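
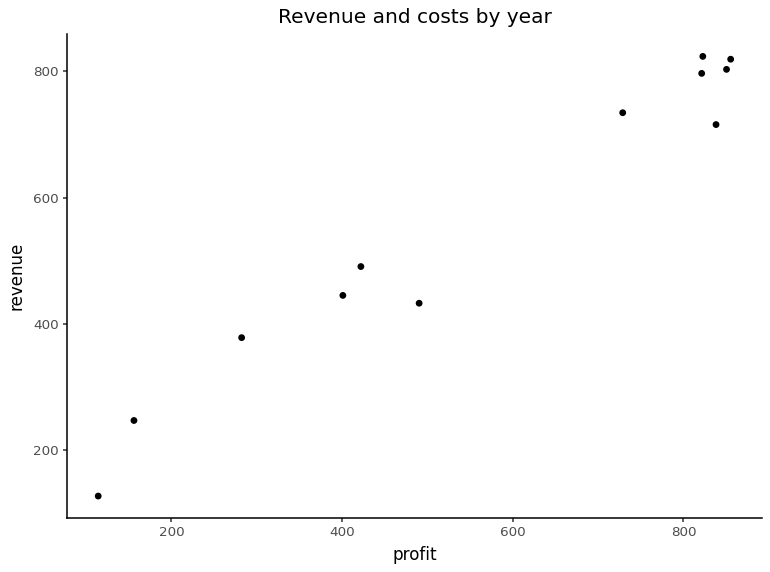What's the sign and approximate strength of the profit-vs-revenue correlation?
Points are positively correlated; strong (|r| ≈ 1.0).

positive, strong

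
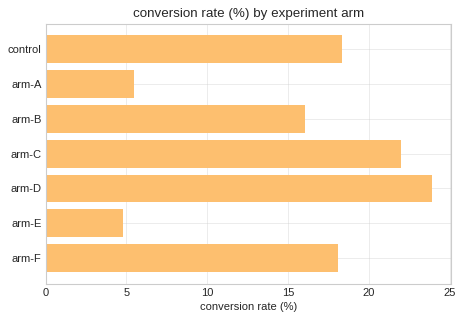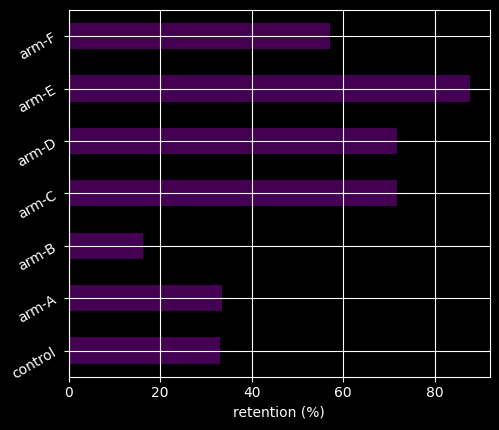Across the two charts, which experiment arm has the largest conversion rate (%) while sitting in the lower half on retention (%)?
Chart 2 median retention (%) ≈ 60; below-median experiment arms: control, arm-A, arm-B. Among those, control has the highest conversion rate (%) (≈ 20).

control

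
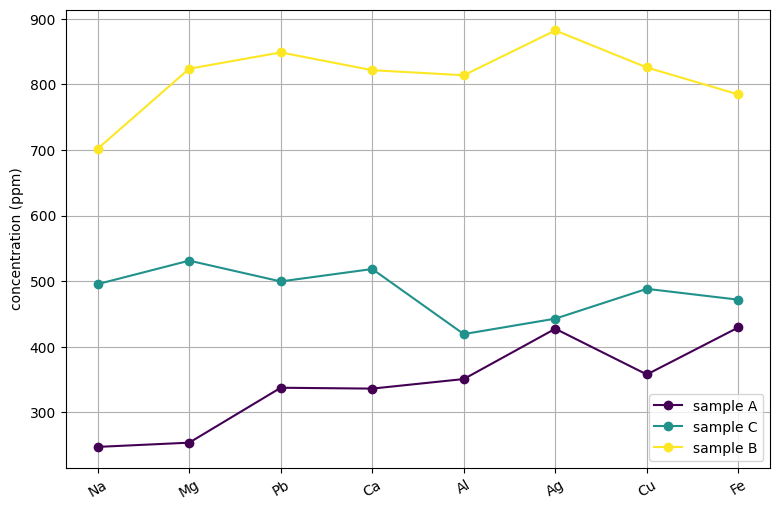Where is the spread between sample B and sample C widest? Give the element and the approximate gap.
Ag: sample B ≈ 900, sample C ≈ 400 → gap ≈ 500. Next-largest (Al) is only ≈ 400.

Ag, ≈ 500 ppm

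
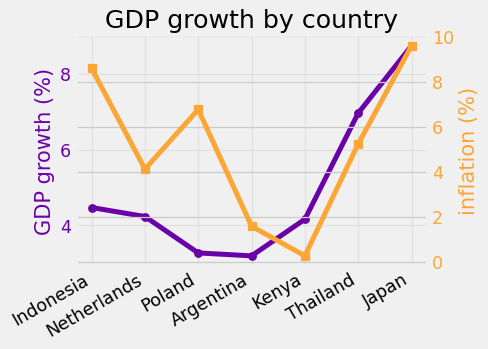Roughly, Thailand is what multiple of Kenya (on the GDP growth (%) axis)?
Thailand ≈ 7.0, Kenya ≈ 4.0; 7.0/4.0 ≈ 1.75.

≈ 1.75×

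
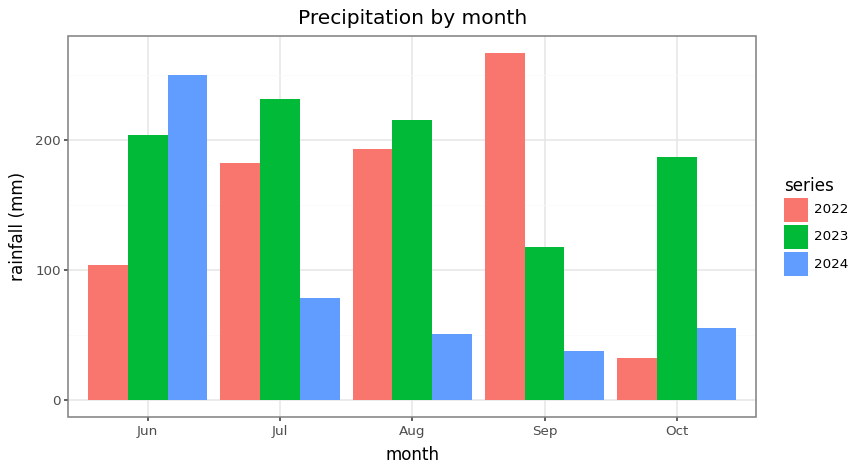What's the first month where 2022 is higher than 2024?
Jun: 2022 ≈ 100 vs 2024 ≈ 250 (not yet); Jul: 2022 ≈ 175 vs 2024 ≈ 75 (first crossover).

Jul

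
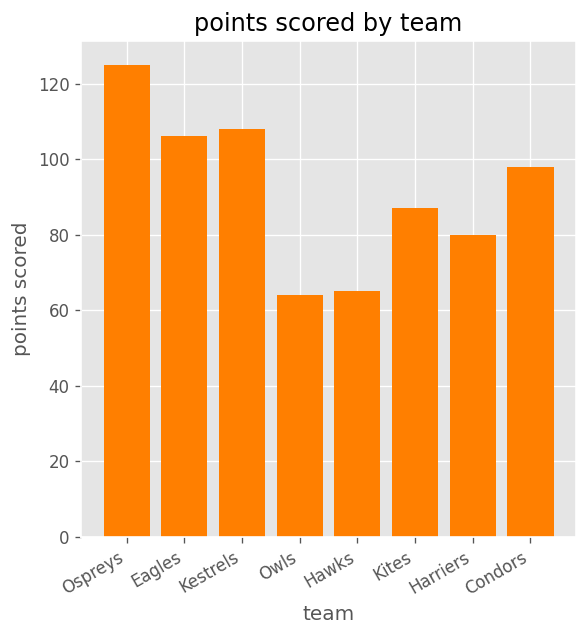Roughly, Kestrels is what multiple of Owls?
≈ 1.67×

Kestrels ≈ 100, Owls ≈ 60; 100/60 ≈ 1.67.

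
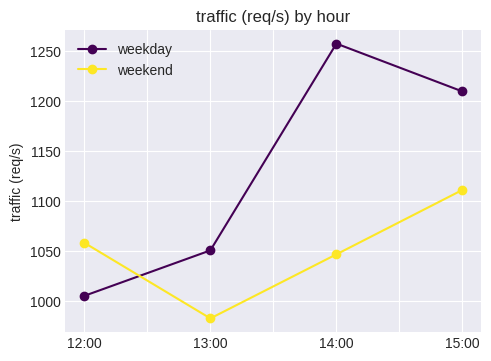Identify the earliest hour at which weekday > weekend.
12:00: weekday ≈ 1000 vs weekend ≈ 1050 (not yet); 13:00: weekday ≈ 1050 vs weekend ≈ 975 (first crossover).

13:00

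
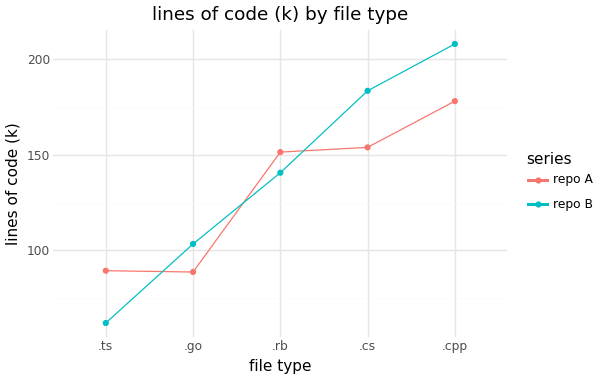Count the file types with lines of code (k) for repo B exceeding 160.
Above 160: .cs, .cpp.

2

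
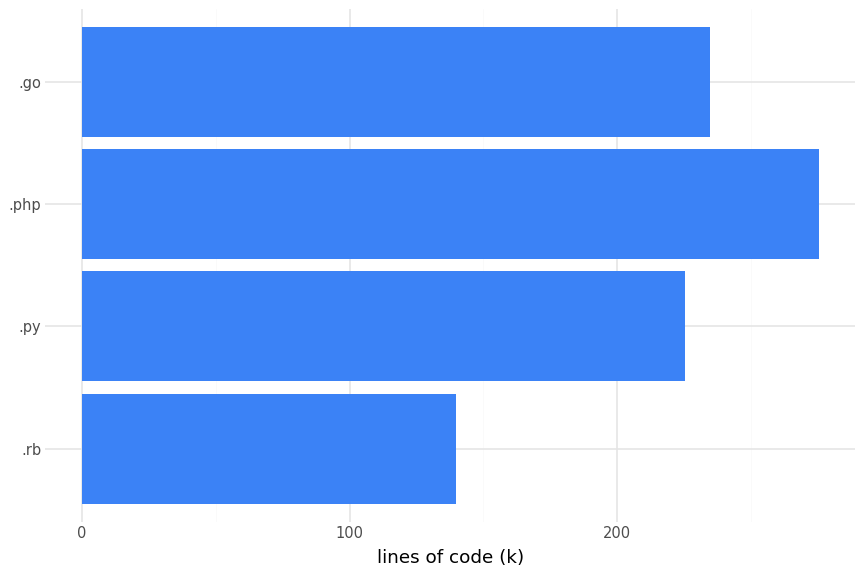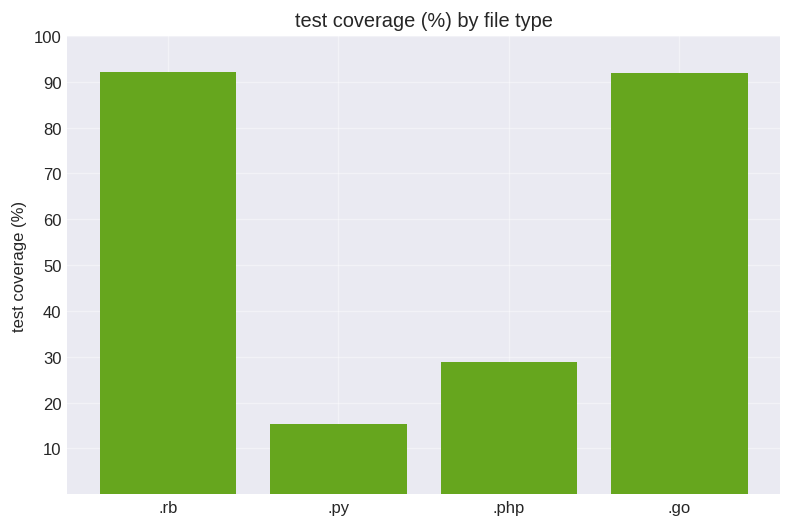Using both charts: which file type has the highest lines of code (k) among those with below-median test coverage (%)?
Chart 2 median test coverage (%) ≈ 60; below-median file types: .py, .php. Among those, .php has the highest lines of code (k) (≈ 300).

.php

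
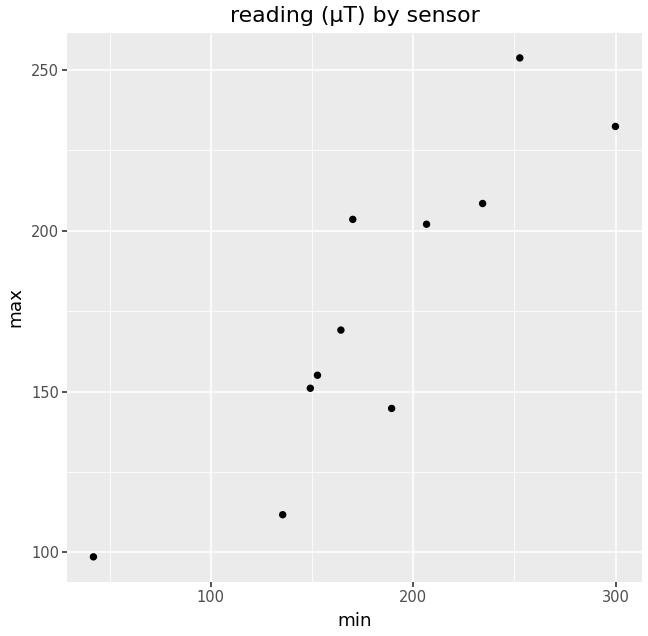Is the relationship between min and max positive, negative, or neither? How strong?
positive, strong

Points are positively correlated; strong (|r| ≈ 0.9).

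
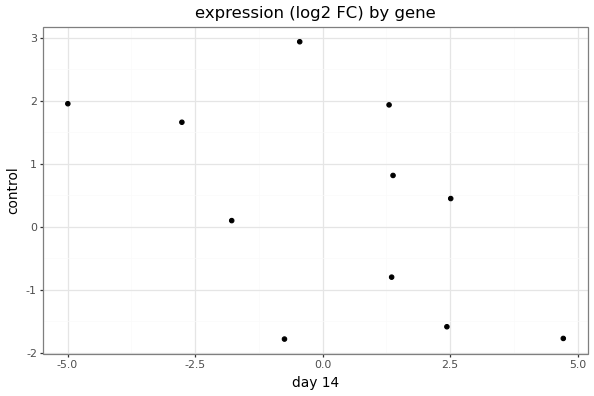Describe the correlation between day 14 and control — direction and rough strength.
negative, moderate

Points are negatively correlated; moderate (|r| ≈ 0.5).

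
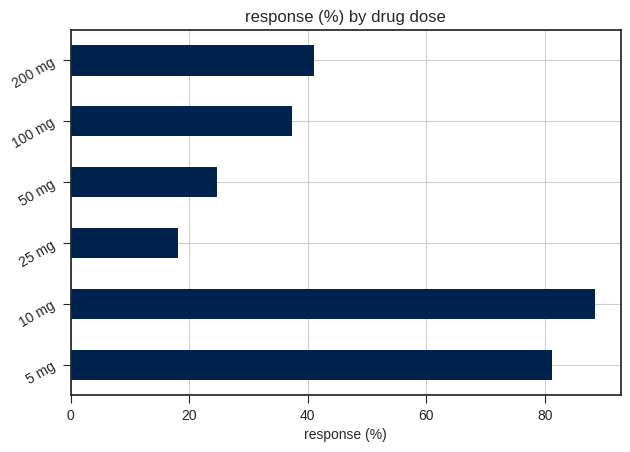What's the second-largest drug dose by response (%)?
Top 3: 10 mg ≈ 90, 5 mg ≈ 80, 200 mg ≈ 40.

5 mg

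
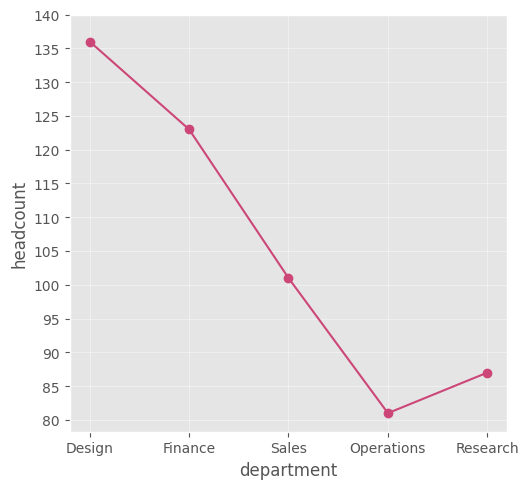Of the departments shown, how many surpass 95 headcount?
3

Above 95: Design, Finance, Sales.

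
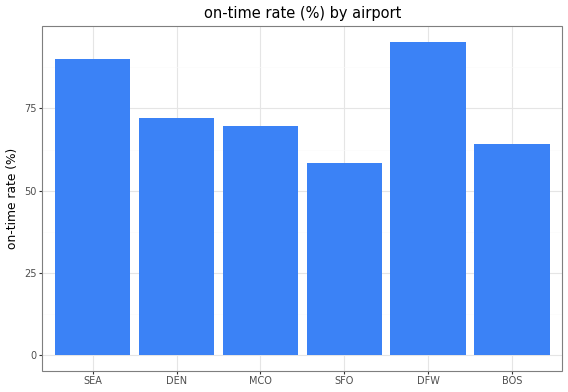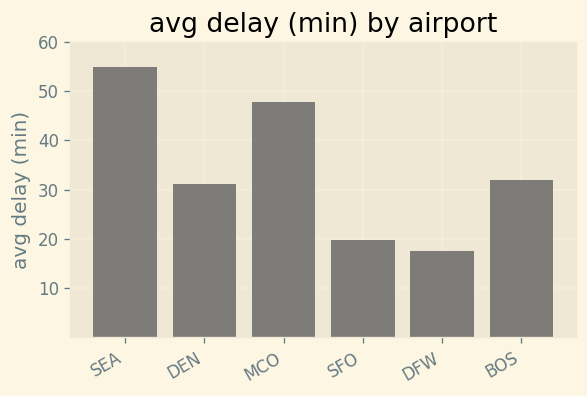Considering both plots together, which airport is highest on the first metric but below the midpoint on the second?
Chart 2 median avg delay (min) ≈ 30; below-median airports: DEN, SFO, DFW. Among those, DFW has the highest on-time rate (%) (≈ 100).

DFW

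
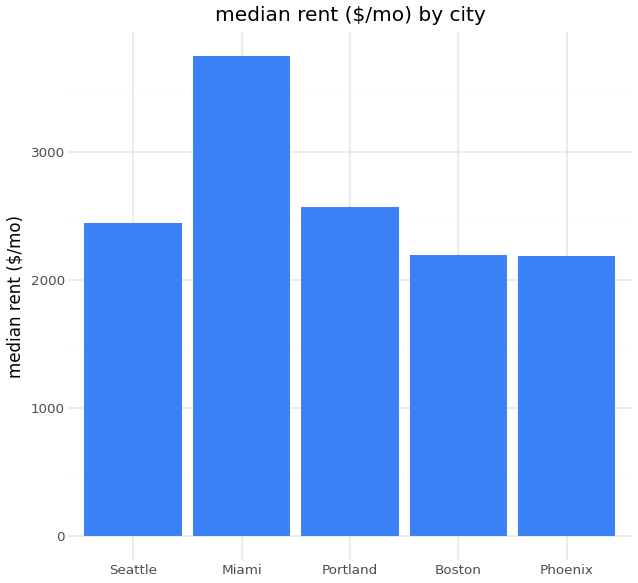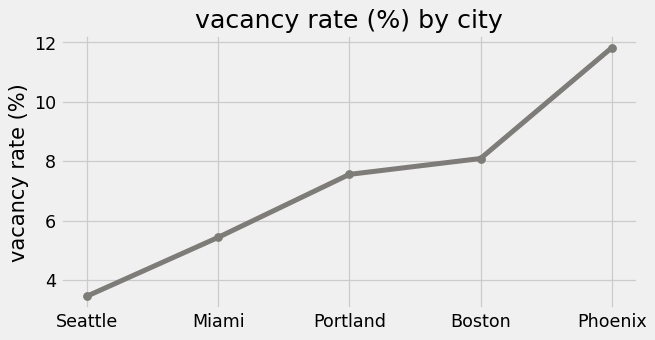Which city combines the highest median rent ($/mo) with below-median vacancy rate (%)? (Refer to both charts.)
Chart 2 median vacancy rate (%) ≈ 8; below-median cities: Seattle, Miami. Among those, Miami has the highest median rent ($/mo) (≈ 4000).

Miami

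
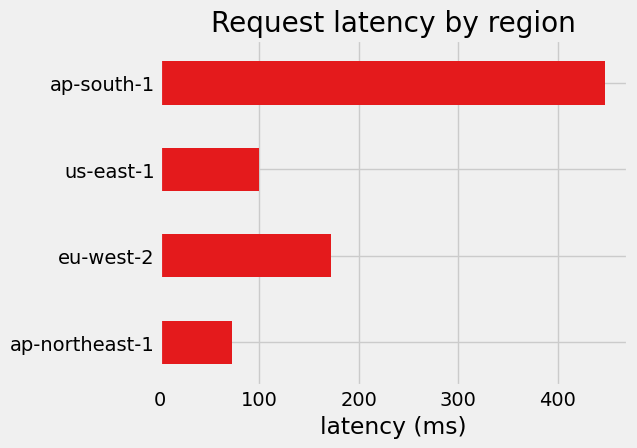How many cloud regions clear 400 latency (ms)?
1

Above 400: ap-south-1.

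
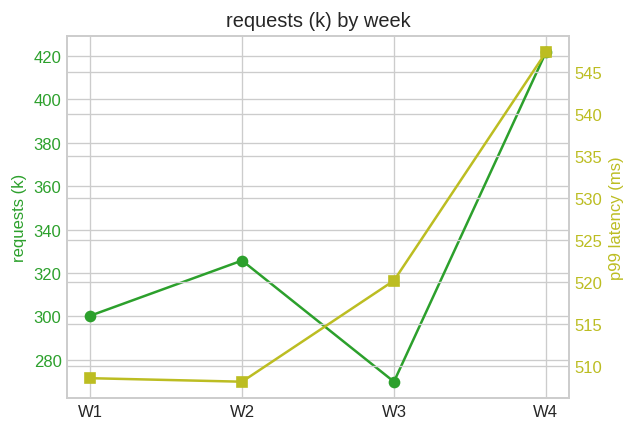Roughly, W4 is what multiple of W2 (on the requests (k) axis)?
≈ 1.31×

W4 ≈ 420, W2 ≈ 320; 420/320 ≈ 1.31.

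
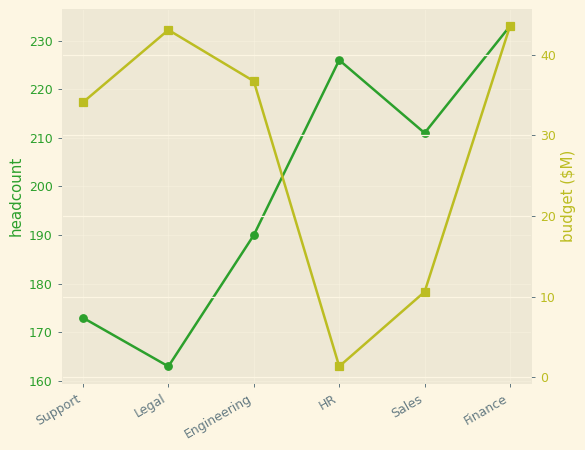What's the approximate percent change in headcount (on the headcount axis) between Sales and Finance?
Sales ≈ 210, Finance ≈ 230; (230 − 210) / 210 ≈ +9.5%.

≈ +9.5%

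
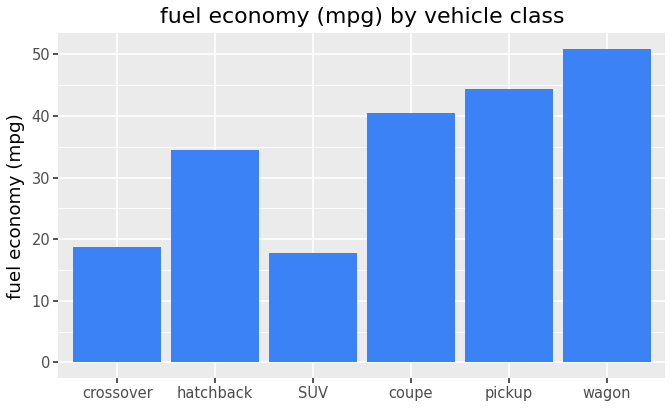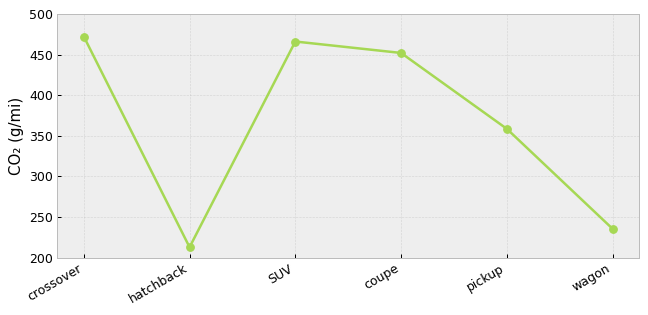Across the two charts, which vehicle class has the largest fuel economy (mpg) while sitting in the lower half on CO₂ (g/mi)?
Chart 2 median CO₂ (g/mi) ≈ 400; below-median vehicle classes: hatchback, pickup, wagon. Among those, wagon has the highest fuel economy (mpg) (≈ 50).

wagon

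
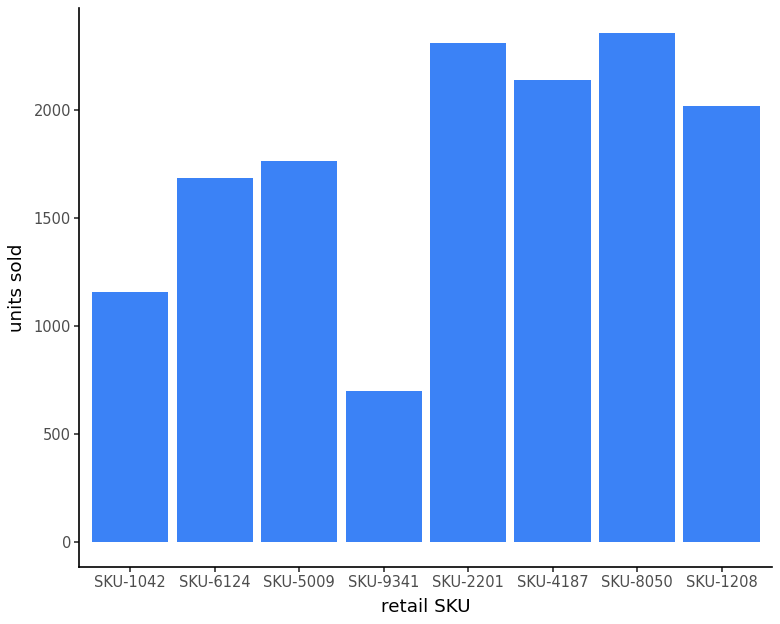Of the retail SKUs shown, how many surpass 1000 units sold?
Above 1000: SKU-1042, SKU-6124, SKU-5009, SKU-2201, SKU-4187, SKU-8050, SKU-1208.

7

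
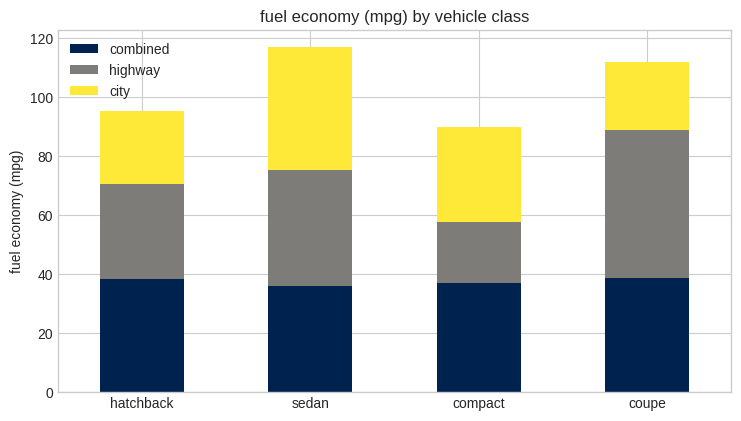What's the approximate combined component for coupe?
combined top ≈ 40, bottom ≈ 0; segment ≈ 40.

≈ 40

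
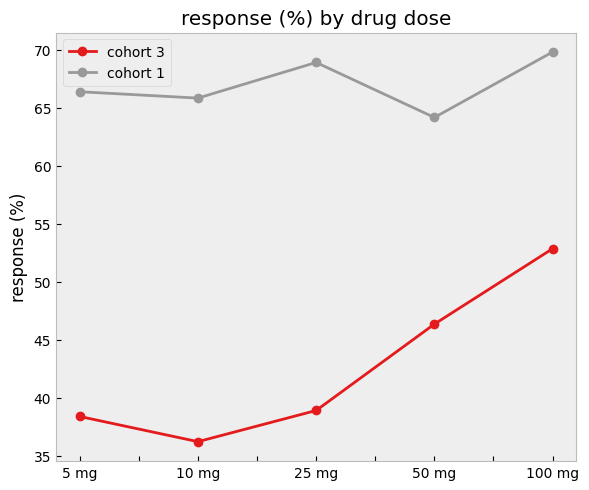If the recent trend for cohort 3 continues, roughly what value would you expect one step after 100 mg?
≈ 62.5

Last three: 40, 45, 55 → slope ≈ 7.5/step → next ≈ 62.5.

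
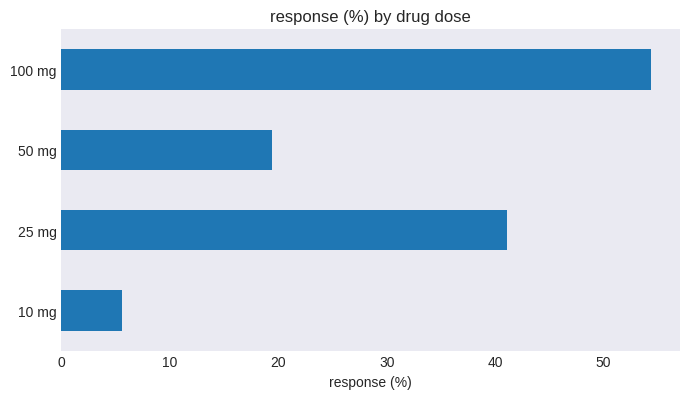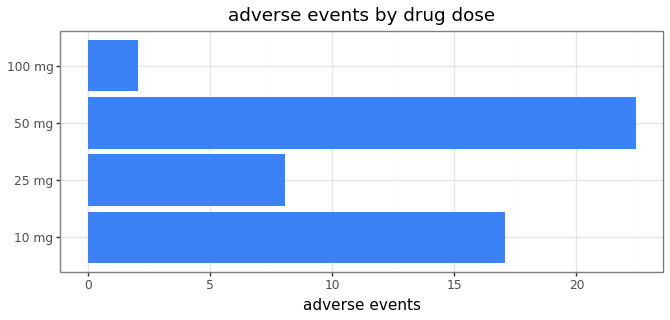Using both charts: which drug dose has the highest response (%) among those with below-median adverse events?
Chart 2 median adverse events ≈ 15; below-median drug doses: 25 mg, 100 mg. Among those, 100 mg has the highest response (%) (≈ 55).

100 mg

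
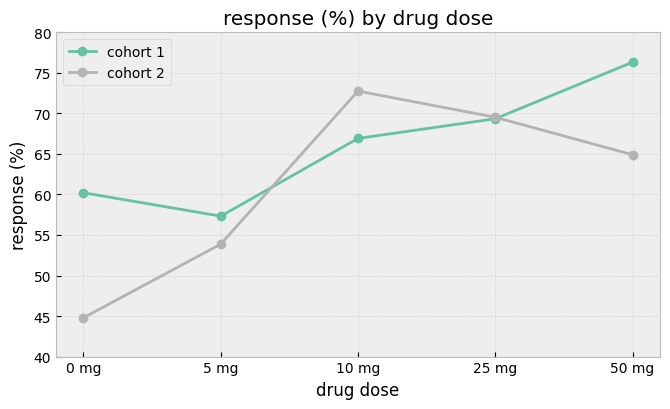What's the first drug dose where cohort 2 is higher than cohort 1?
10 mg

5 mg: cohort 2 ≈ 55 vs cohort 1 ≈ 55 (not yet); 10 mg: cohort 2 ≈ 75 vs cohort 1 ≈ 65 (first crossover).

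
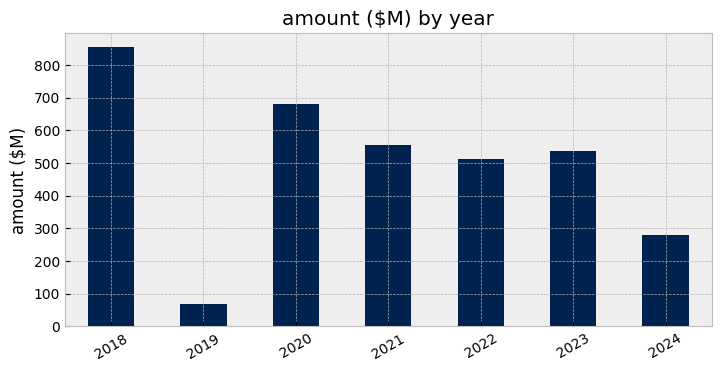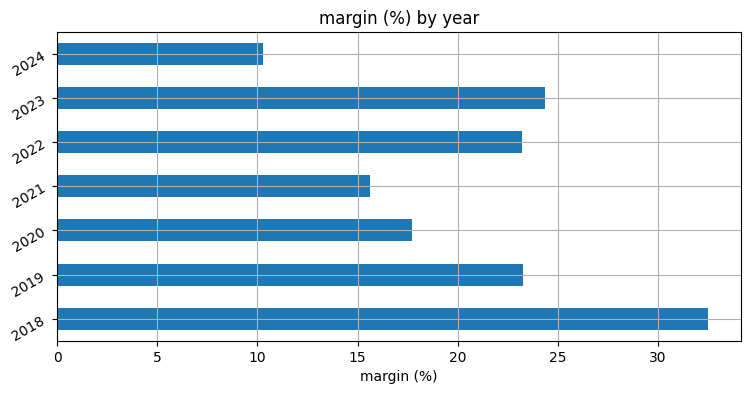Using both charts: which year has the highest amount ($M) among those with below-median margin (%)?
Chart 2 median margin (%) ≈ 25; below-median years: 2020, 2021, 2024. Among those, 2020 has the highest amount ($M) (≈ 700).

2020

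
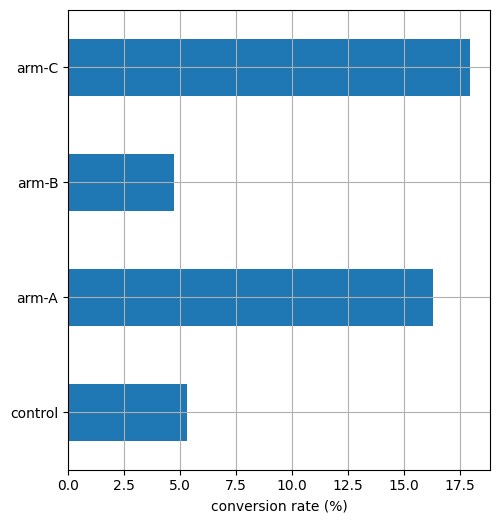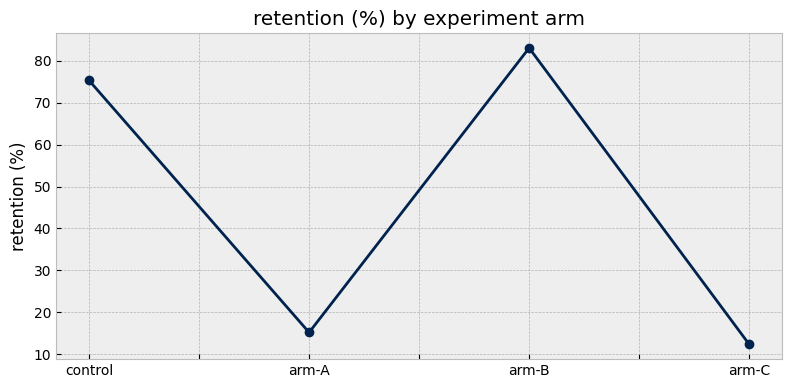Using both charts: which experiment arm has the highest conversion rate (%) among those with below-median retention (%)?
Chart 2 median retention (%) ≈ 50; below-median experiment arms: arm-A, arm-C. Among those, arm-C has the highest conversion rate (%) (≈ 18).

arm-C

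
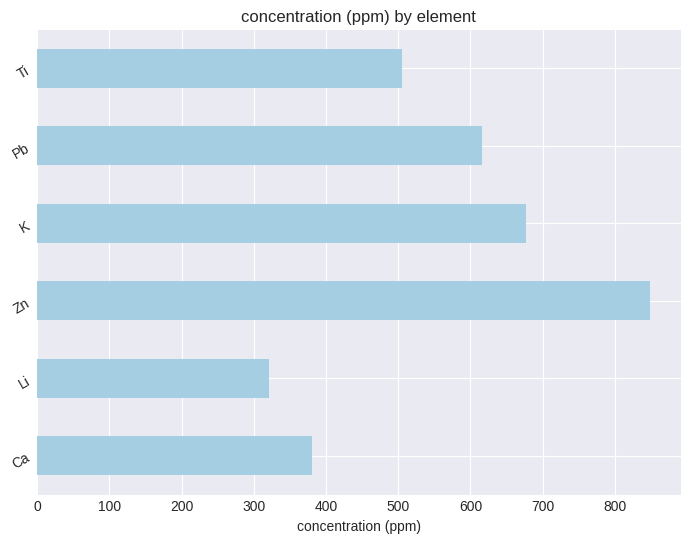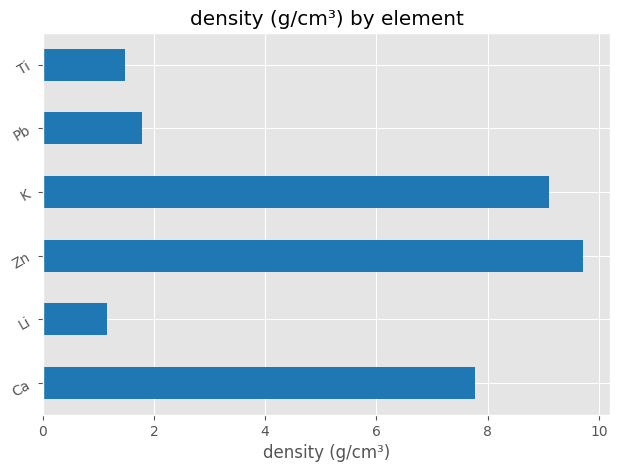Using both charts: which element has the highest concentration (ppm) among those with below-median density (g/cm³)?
Pb

Chart 2 median density (g/cm³) ≈ 5; below-median elements: Li, Pb, Ti. Among those, Pb has the highest concentration (ppm) (≈ 600).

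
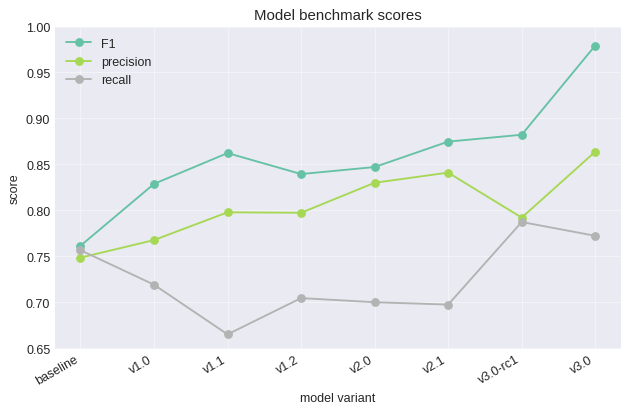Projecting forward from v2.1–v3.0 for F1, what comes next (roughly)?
Last three: 0.85, 0.90, 1.00 → slope ≈ 0.075/step → next ≈ 1.075.

≈ 1.075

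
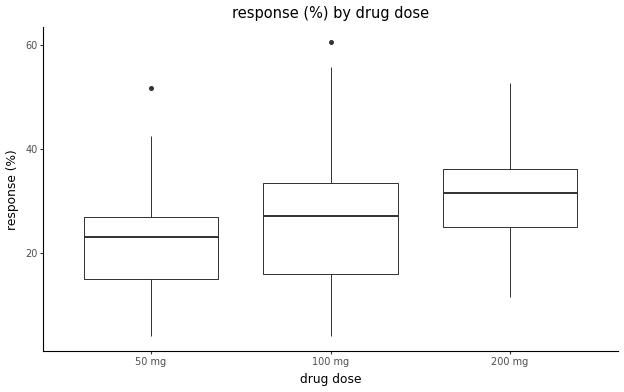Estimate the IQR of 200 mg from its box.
Q3 ≈ 36, Q1 ≈ 26; IQR ≈ 10.

≈ 10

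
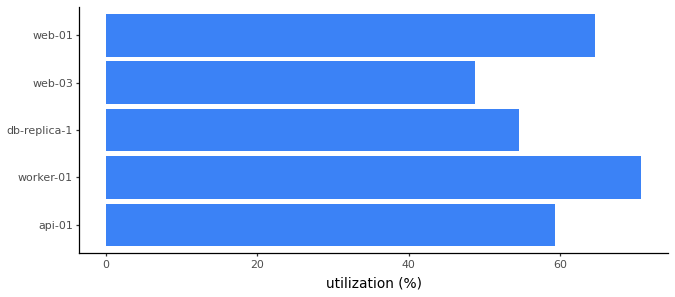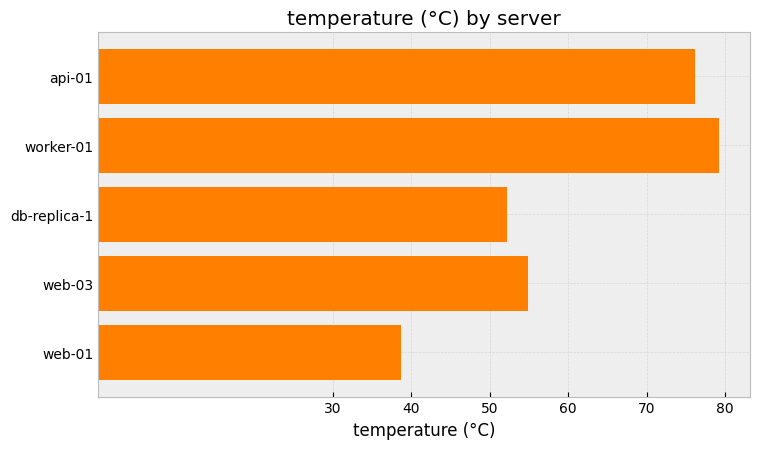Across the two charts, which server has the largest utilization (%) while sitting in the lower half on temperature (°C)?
web-01

Chart 2 median temperature (°C) ≈ 50; below-median servers: db-replica-1, web-01. Among those, web-01 has the highest utilization (%) (≈ 60).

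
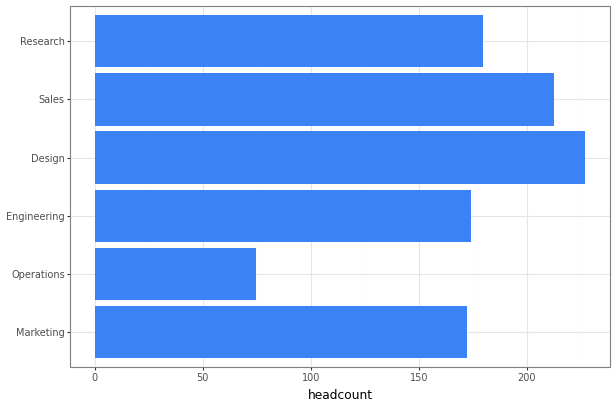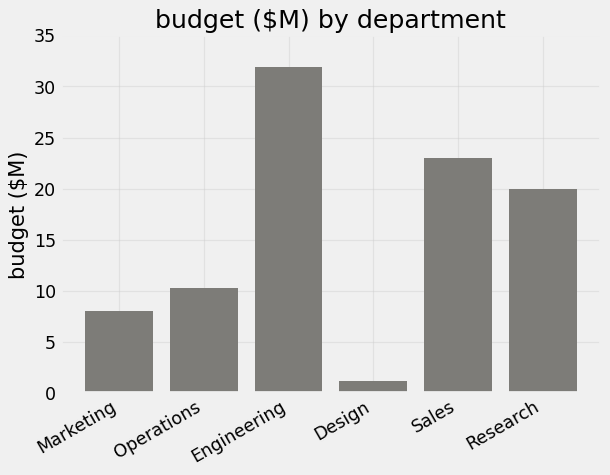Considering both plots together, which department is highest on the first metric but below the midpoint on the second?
Chart 2 median budget ($M) ≈ 15; below-median departments: Marketing, Operations, Design. Among those, Design has the highest headcount (≈ 225).

Design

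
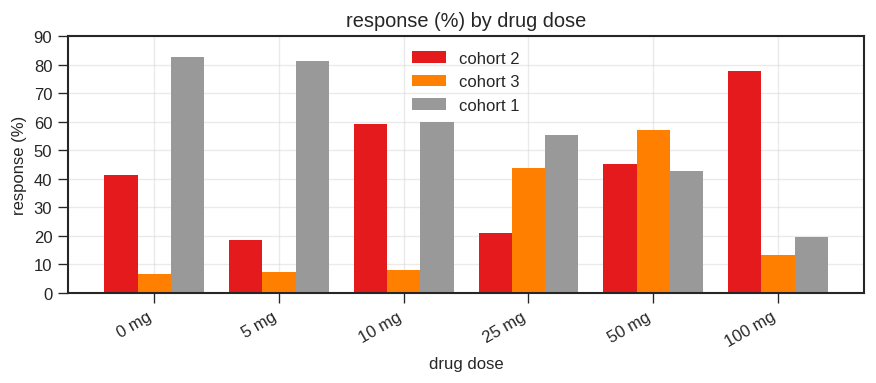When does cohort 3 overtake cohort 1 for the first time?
25 mg: cohort 3 ≈ 40 vs cohort 1 ≈ 60 (not yet); 50 mg: cohort 3 ≈ 60 vs cohort 1 ≈ 40 (first crossover).

50 mg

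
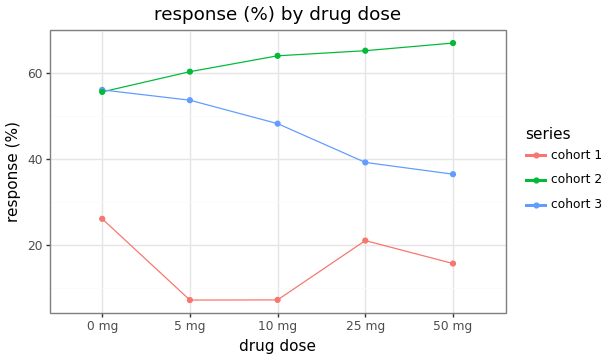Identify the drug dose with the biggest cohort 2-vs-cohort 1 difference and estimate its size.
10 mg, ≈ 60 %

10 mg: cohort 2 ≈ 65, cohort 1 ≈ 5 → gap ≈ 60. Next-largest (5 mg) is only ≈ 55.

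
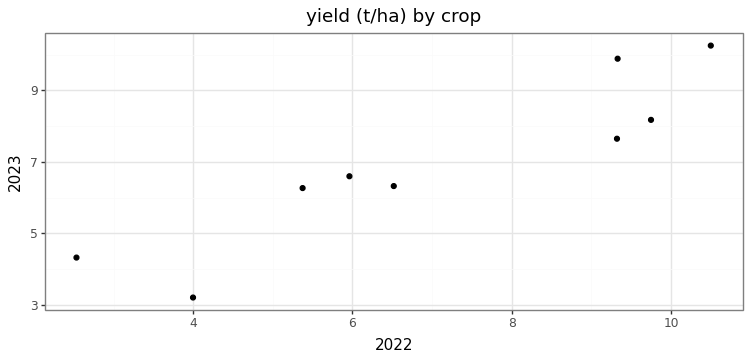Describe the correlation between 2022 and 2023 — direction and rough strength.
Points are positively correlated; strong (|r| ≈ 0.9).

positive, strong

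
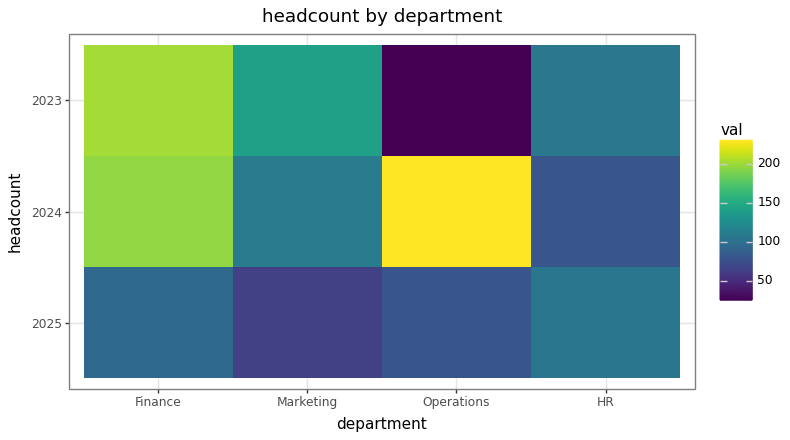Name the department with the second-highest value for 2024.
Top 3 for 2024: Operations ≈ 240, Finance ≈ 200, Marketing ≈ 120.

Finance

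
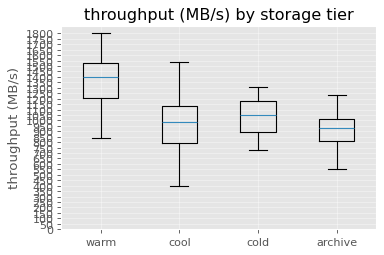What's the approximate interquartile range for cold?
Q3 ≈ 1200, Q1 ≈ 900; IQR ≈ 300.

≈ 300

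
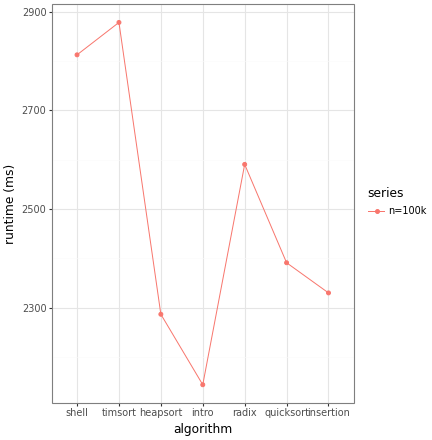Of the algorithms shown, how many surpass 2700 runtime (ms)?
2

Above 2700: shell, timsort.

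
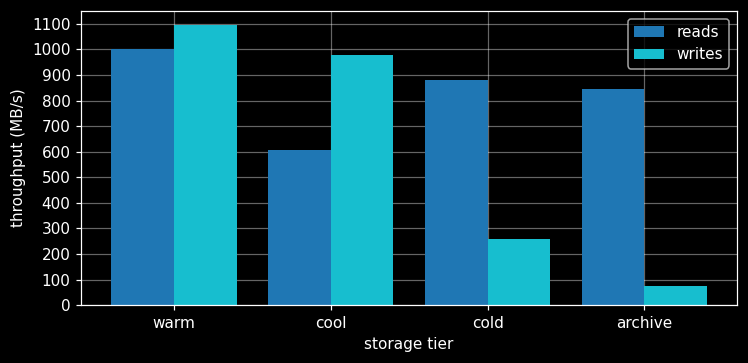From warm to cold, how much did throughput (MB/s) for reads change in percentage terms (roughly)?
≈ -10%

warm ≈ 1000, cold ≈ 900; (900 − 1000) / 1000 ≈ -10%.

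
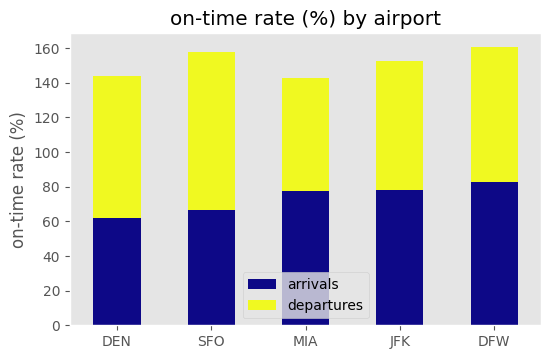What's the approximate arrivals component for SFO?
arrivals top ≈ 60, bottom ≈ 0; segment ≈ 60.

≈ 60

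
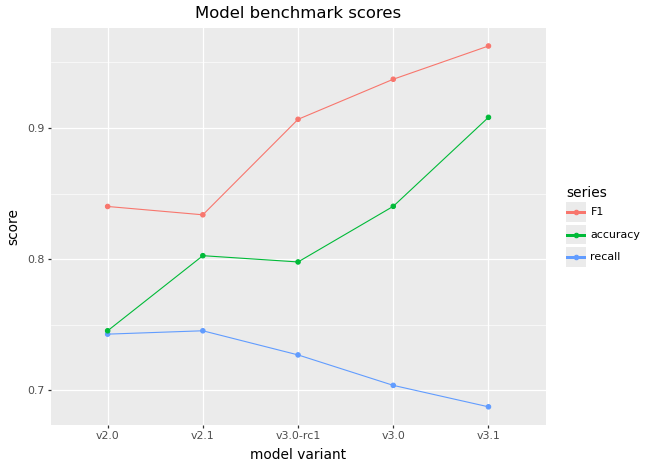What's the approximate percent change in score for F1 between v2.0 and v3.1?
≈ +11.8%

v2.0 ≈ 0.85, v3.1 ≈ 0.95; (0.95 − 0.85) / 0.85 ≈ +11.8%.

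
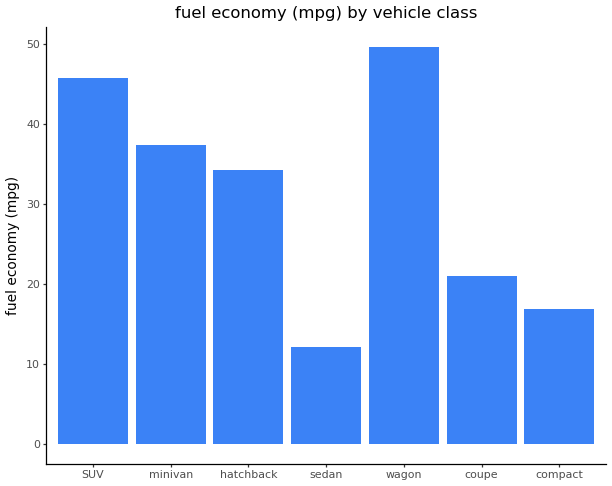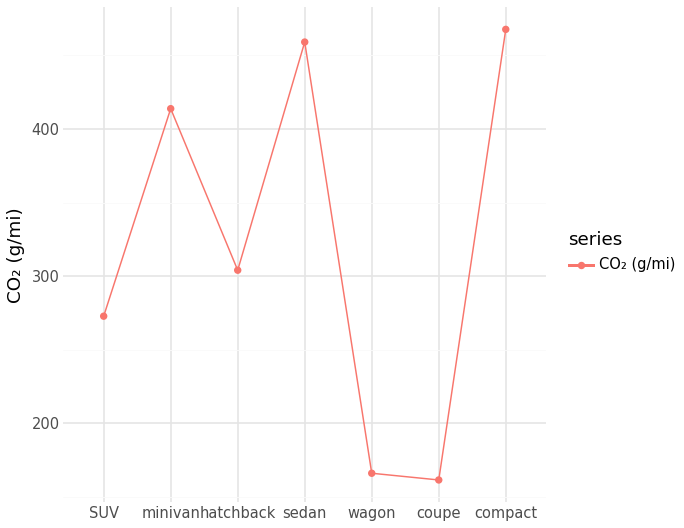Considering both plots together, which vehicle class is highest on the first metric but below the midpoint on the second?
wagon

Chart 2 median CO₂ (g/mi) ≈ 300; below-median vehicle classes: SUV, wagon, coupe. Among those, wagon has the highest fuel economy (mpg) (≈ 50).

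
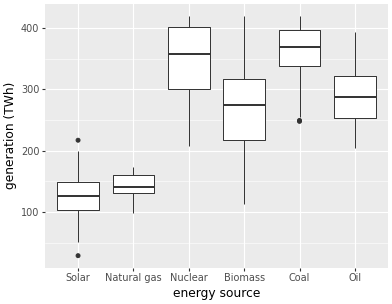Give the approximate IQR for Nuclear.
≈ 100

Q3 ≈ 400, Q1 ≈ 300; IQR ≈ 100.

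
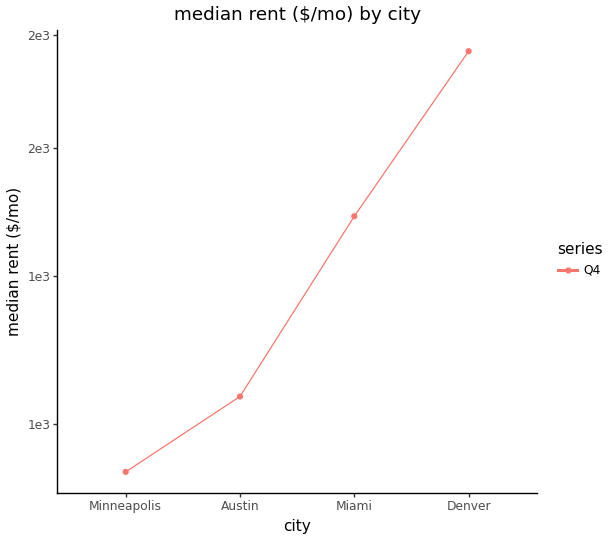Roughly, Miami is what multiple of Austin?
Miami ≈ 1500, Austin ≈ 1200; 1500/1200 ≈ 1.25.

≈ 1.25×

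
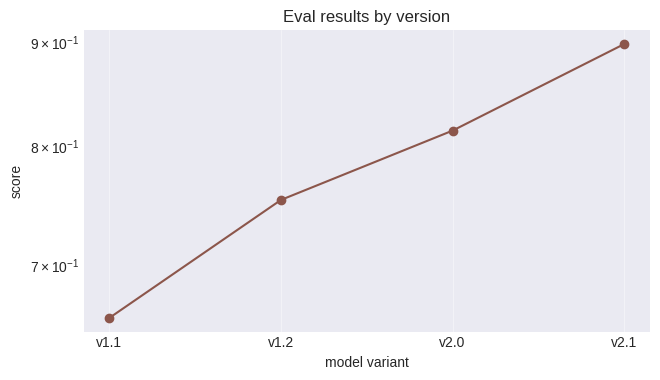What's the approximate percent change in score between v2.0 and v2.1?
v2.0 ≈ 0.82, v2.1 ≈ 0.90; (0.90 − 0.82) / 0.82 ≈ +9.8%.

≈ +9.8%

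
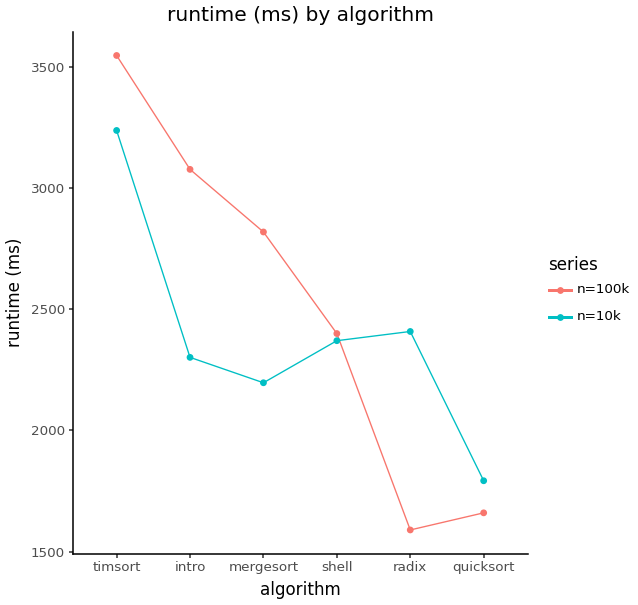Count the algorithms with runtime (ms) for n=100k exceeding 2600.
3

Above 2600: timsort, intro, mergesort.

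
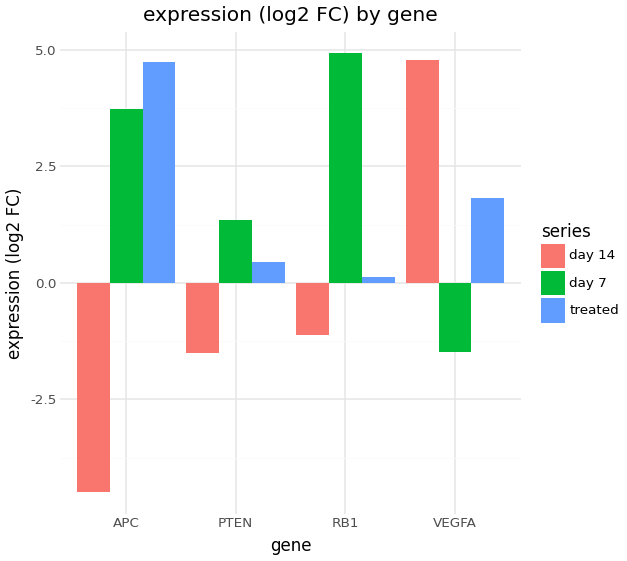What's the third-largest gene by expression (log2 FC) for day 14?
Top 4 for day 14: VEGFA ≈ 5, RB1 ≈ -1, PTEN ≈ -2, APC ≈ -4.

PTEN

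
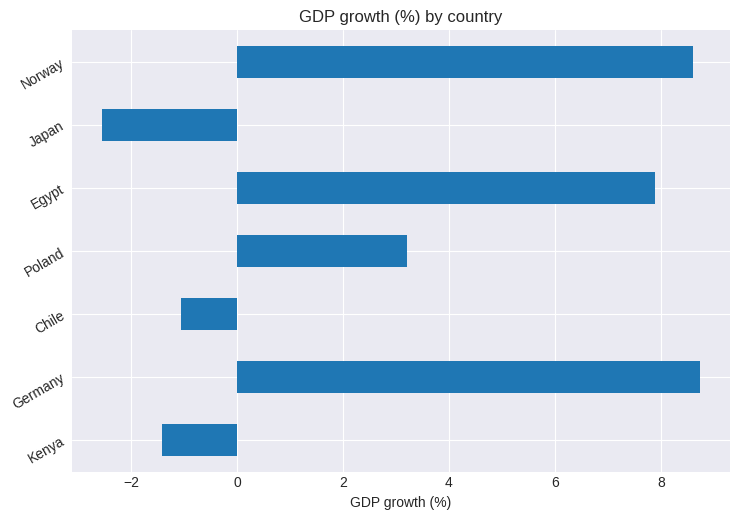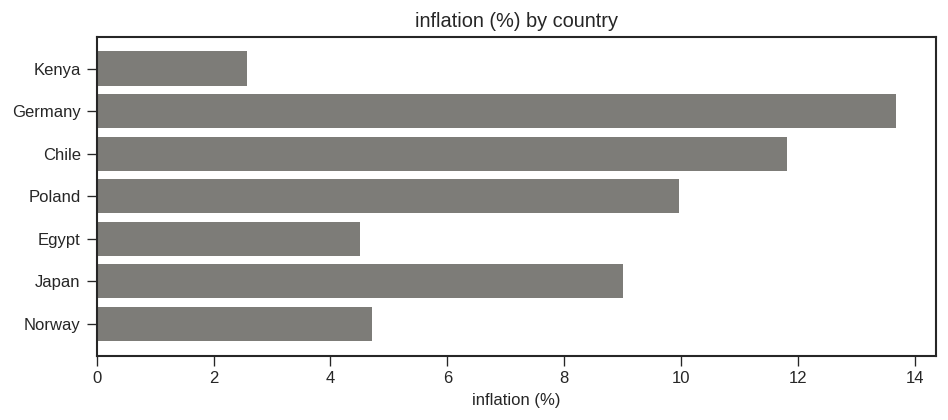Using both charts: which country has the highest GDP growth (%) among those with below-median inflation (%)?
Norway

Chart 2 median inflation (%) ≈ 10; below-median countries: Kenya, Egypt, Norway. Among those, Norway has the highest GDP growth (%) (≈ 9).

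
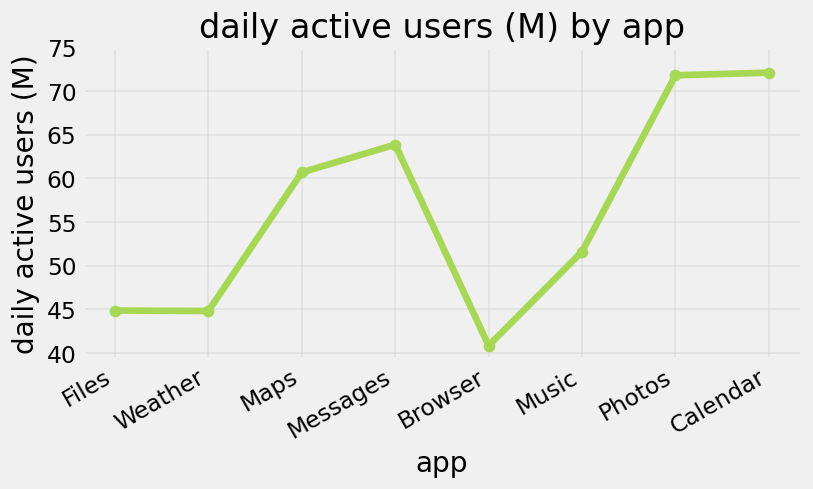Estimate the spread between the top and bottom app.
≈ 30

Max Calendar ≈ 70, min Browser ≈ 40; range ≈ 30.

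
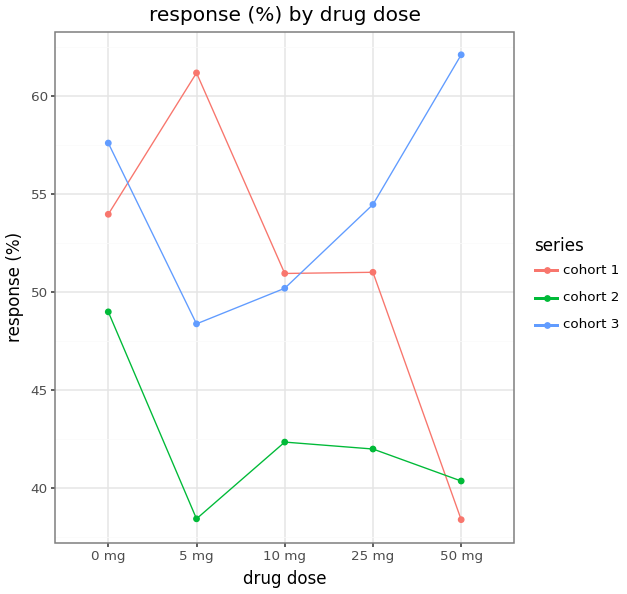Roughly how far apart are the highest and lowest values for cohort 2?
≈ 10

Max 0 mg ≈ 48, min 5 mg ≈ 38; range ≈ 10.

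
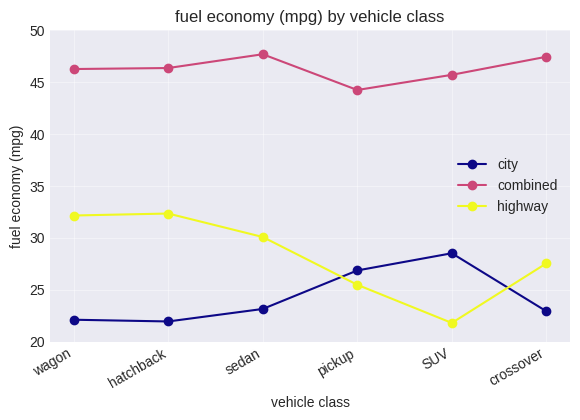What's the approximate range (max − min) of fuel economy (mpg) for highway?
≈ 10

Max hatchback ≈ 30, min SUV ≈ 20; range ≈ 10.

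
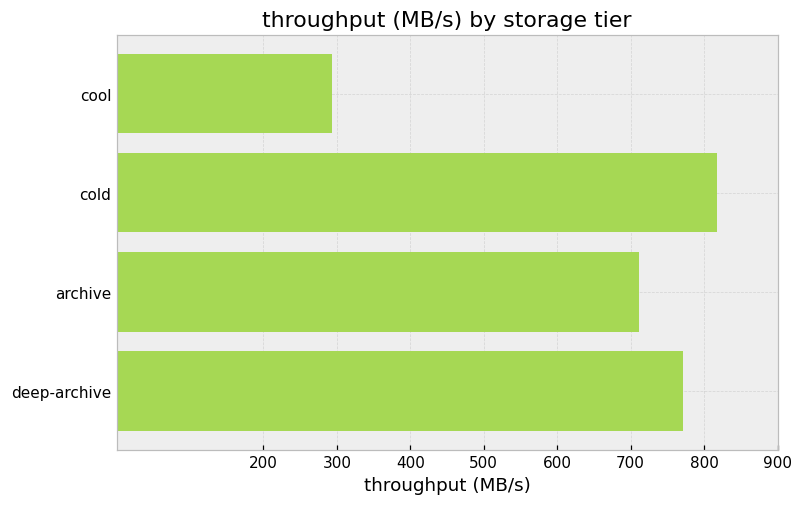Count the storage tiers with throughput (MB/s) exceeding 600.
3

Above 600: cold, archive, deep-archive.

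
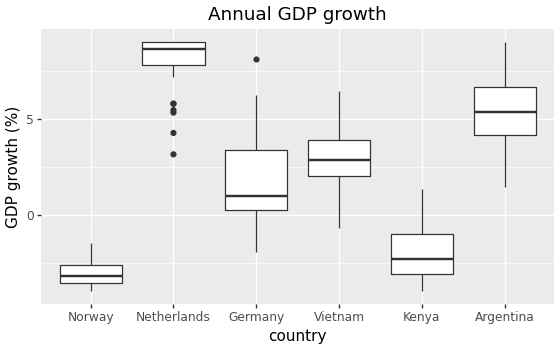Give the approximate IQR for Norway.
Q3 ≈ -3, Q1 ≈ -4; IQR ≈ 1.

≈ 1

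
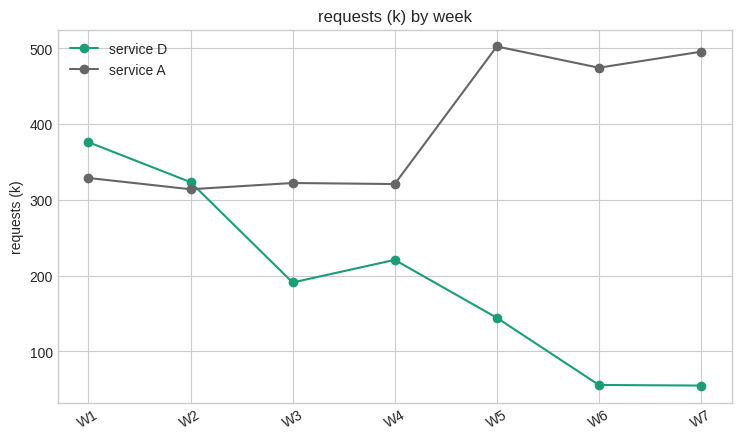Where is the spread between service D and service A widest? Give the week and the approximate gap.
W7, ≈ 450 k

W7: service D ≈ 50, service A ≈ 500 → gap ≈ 450. Next-largest (W6) is only ≈ 400.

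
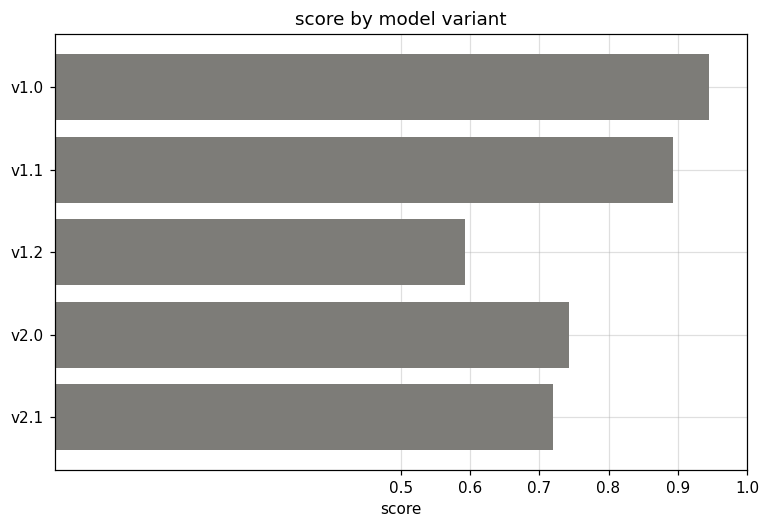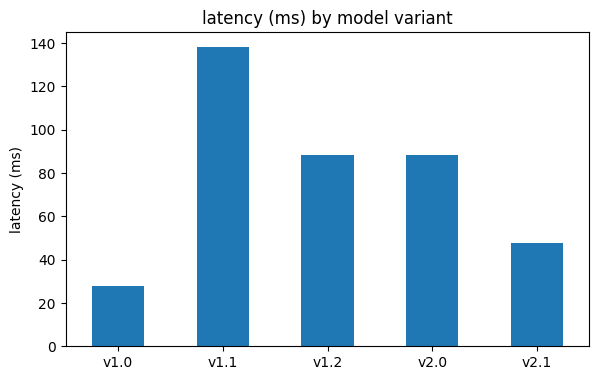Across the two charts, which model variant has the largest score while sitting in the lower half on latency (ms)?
Chart 2 median latency (ms) ≈ 80; below-median model variants: v1.0, v2.1. Among those, v1.0 has the highest score (≈ 0.9).

v1.0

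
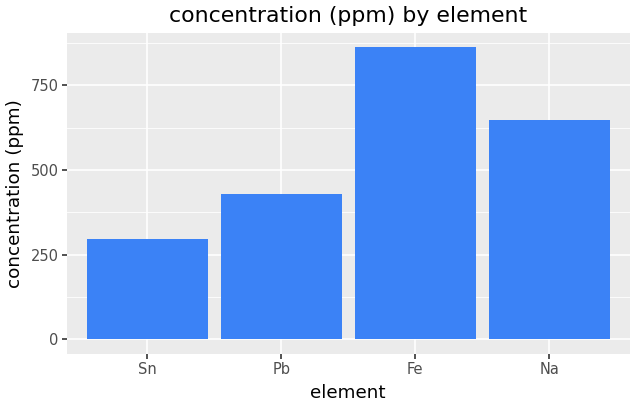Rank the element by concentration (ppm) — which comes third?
Pb

Top 4: Fe ≈ 900, Na ≈ 600, Pb ≈ 400, Sn ≈ 300.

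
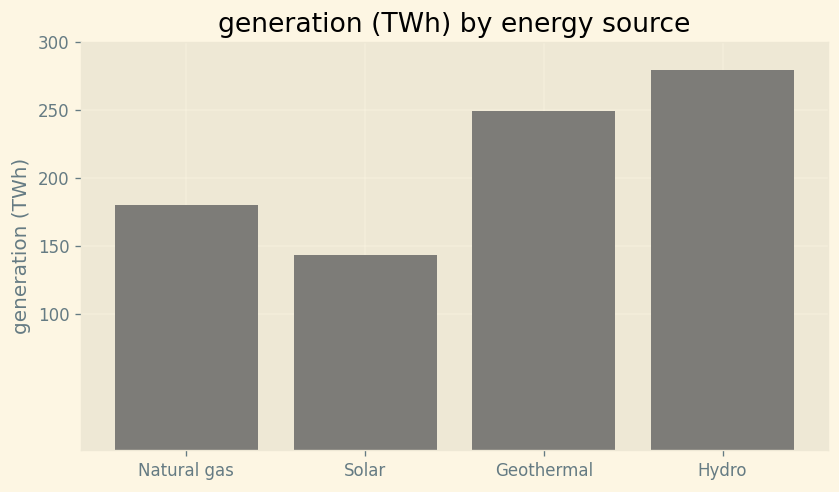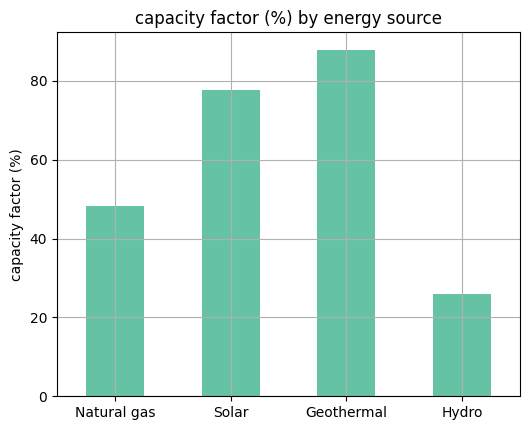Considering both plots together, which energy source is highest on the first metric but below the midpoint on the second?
Hydro

Chart 2 median capacity factor (%) ≈ 60; below-median energy sources: Natural gas, Hydro. Among those, Hydro has the highest generation (TWh) (≈ 300).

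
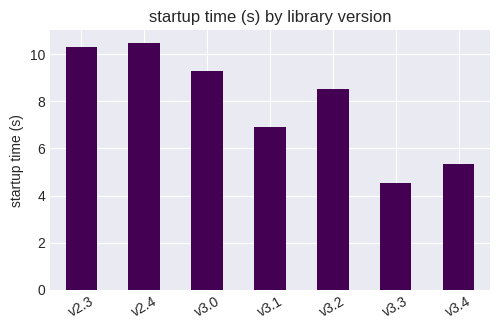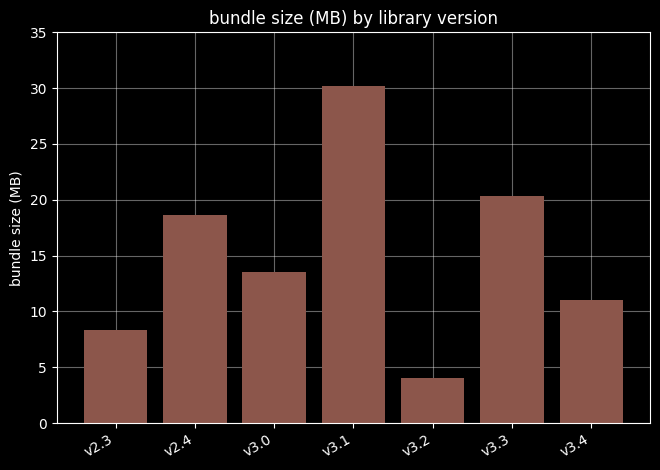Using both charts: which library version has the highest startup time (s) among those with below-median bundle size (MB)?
Chart 2 median bundle size (MB) ≈ 15; below-median library versions: v2.3, v3.2, v3.4. Among those, v2.3 has the highest startup time (s) (≈ 10).

v2.3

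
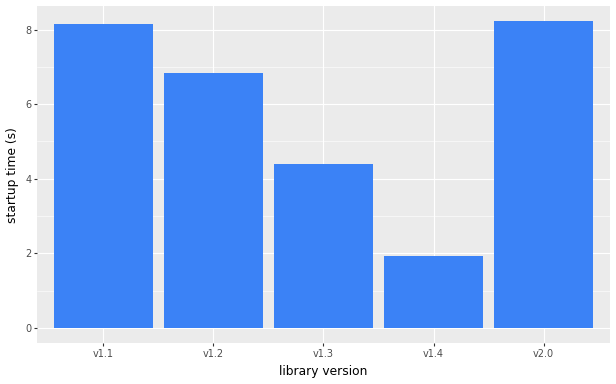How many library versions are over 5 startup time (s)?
3

Above 5: v1.1, v1.2, v2.0.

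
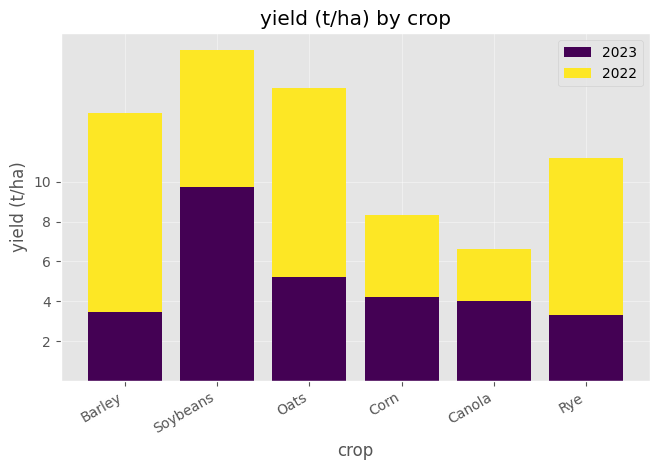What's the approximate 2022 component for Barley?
≈ 10

2022 top ≈ 14, bottom ≈ 4; segment ≈ 10.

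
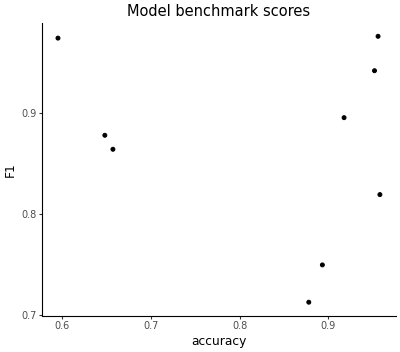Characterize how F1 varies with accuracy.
no clear correlation

Points are roughly uncorrelated; weak (|r| ≈ 0.2).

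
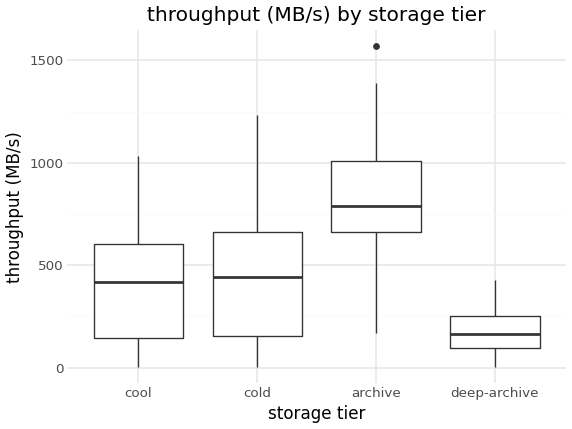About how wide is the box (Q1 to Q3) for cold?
Q3 ≈ 700, Q1 ≈ 200; IQR ≈ 500.

≈ 500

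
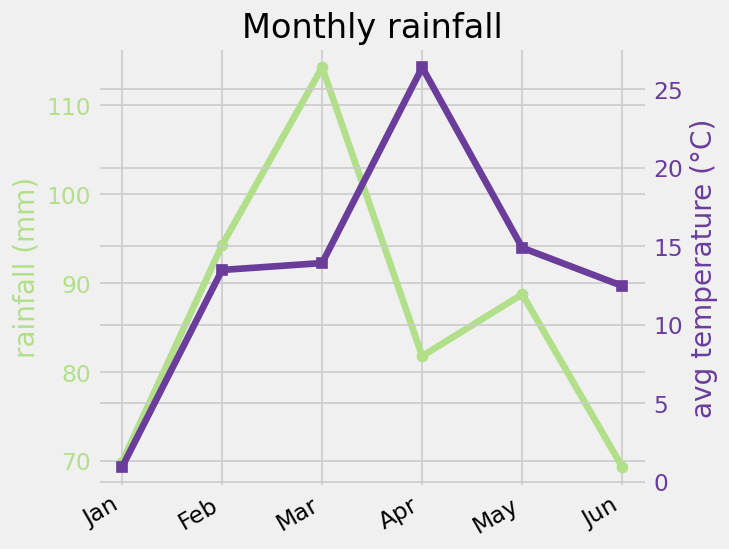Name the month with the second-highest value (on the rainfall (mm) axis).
Top 3 (on the rainfall (mm) axis): Mar ≈ 115, Feb ≈ 95, May ≈ 90.

Feb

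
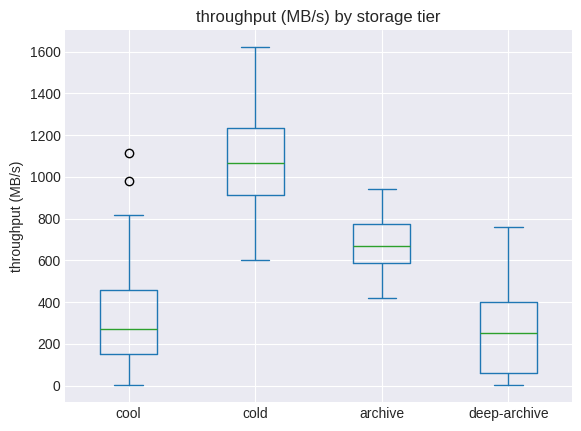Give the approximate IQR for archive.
≈ 200

Q3 ≈ 800, Q1 ≈ 600; IQR ≈ 200.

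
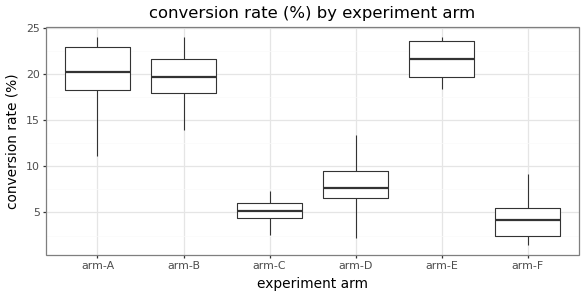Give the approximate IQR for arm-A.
≈ 4

Q3 ≈ 22, Q1 ≈ 18; IQR ≈ 4.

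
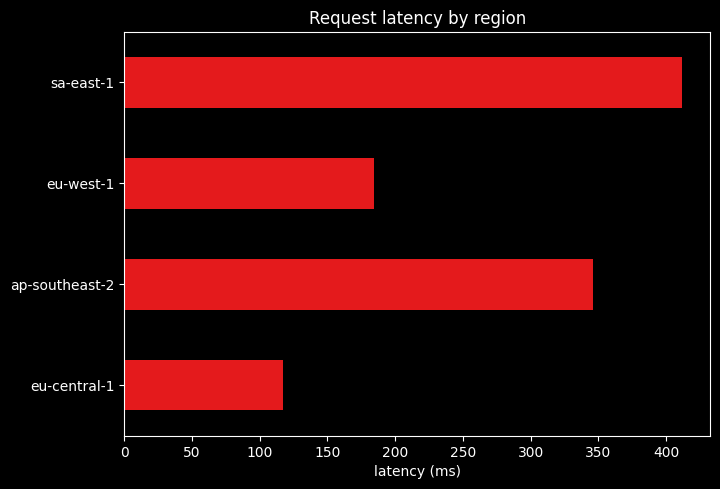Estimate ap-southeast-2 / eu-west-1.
≈ 1.75×

ap-southeast-2 ≈ 350, eu-west-1 ≈ 200; 350/200 ≈ 1.75.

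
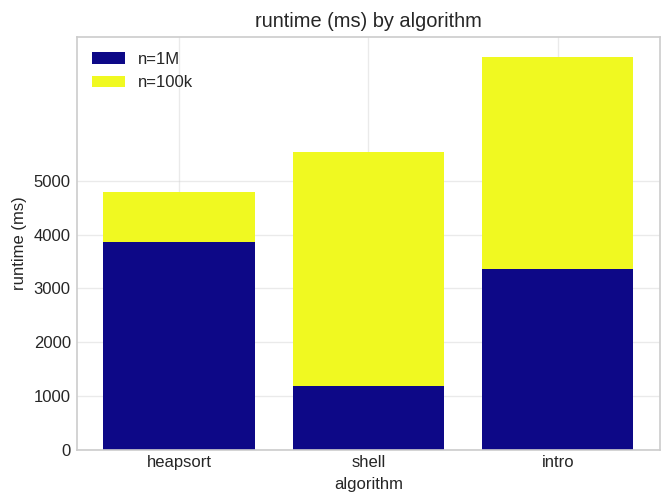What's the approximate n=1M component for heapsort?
n=1M top ≈ 4000, bottom ≈ 0; segment ≈ 4000.

≈ 4000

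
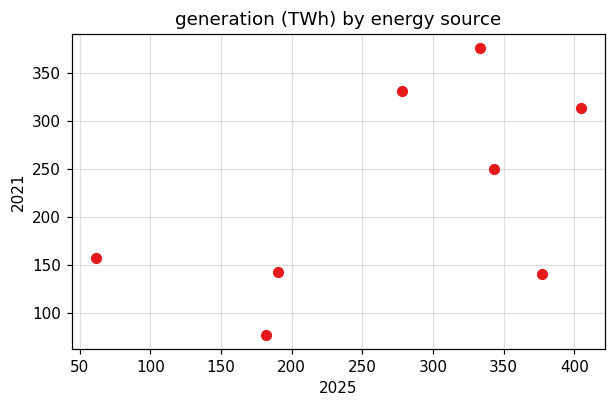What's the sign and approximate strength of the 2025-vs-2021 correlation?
Points are positively correlated; moderate (|r| ≈ 0.5).

positive, moderate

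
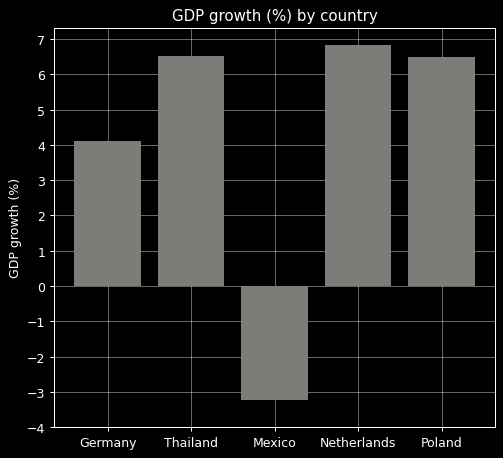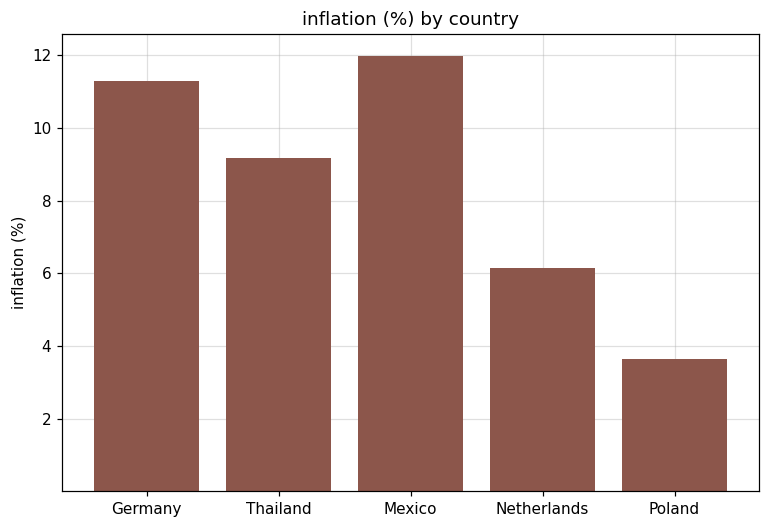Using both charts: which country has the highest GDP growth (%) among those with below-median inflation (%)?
Netherlands

Chart 2 median inflation (%) ≈ 10; below-median countries: Netherlands, Poland. Among those, Netherlands has the highest GDP growth (%) (≈ 7).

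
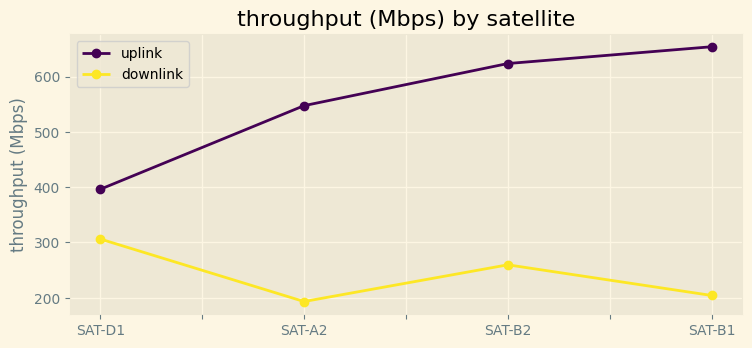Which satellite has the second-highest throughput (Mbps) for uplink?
SAT-B2

Top 3 for uplink: SAT-B1 ≈ 650, SAT-B2 ≈ 600, SAT-A2 ≈ 550.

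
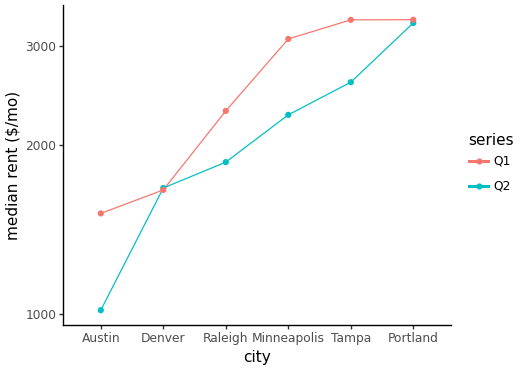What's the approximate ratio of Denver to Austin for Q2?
≈ 1.6×

Denver ≈ 1600, Austin ≈ 1000; 1600/1000 ≈ 1.6.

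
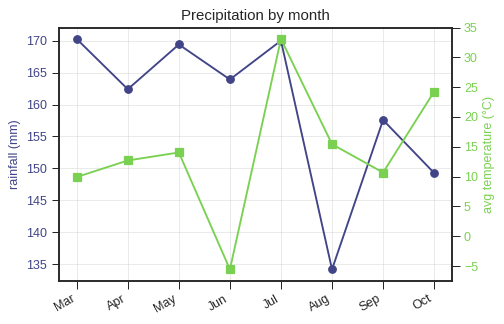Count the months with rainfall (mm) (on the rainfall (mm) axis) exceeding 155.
6

Above 155: Mar, Apr, May, Jun, Jul, Sep.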